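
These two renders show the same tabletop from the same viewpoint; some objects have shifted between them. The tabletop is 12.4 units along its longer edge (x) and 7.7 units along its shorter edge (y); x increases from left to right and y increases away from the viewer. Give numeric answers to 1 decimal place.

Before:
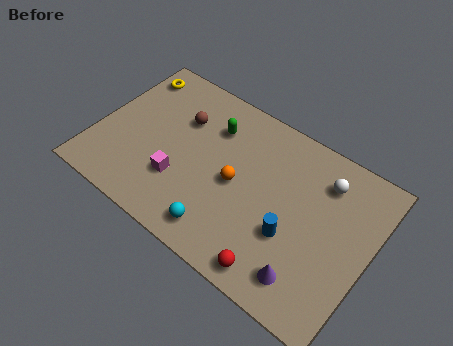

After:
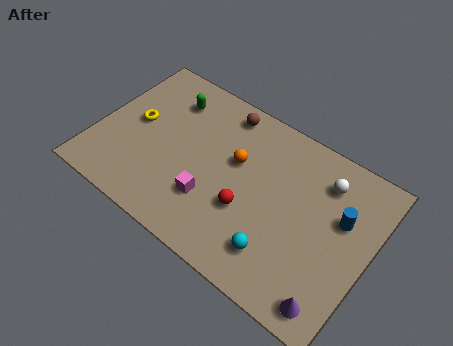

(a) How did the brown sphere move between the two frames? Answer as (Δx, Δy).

(1.7, 1.4)

From the two frames, the brown sphere sits at roughly (3.5, 5.3) before and (5.2, 6.7) after.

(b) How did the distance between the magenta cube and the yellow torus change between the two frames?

-0.8

The distance was about 5.1 in the first image and 4.3 in the second, so they moved 0.8 units closer together.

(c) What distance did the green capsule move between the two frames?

2.1

The green capsule was near (4.9, 5.7) before and (2.8, 6.0) after, so it travelled √(2.1² + 0.3²) ≈ 2.1 units.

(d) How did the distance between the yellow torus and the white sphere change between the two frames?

-0.5

The distance was about 9.1 in the first image and 8.6 in the second, so they moved 0.5 units closer together.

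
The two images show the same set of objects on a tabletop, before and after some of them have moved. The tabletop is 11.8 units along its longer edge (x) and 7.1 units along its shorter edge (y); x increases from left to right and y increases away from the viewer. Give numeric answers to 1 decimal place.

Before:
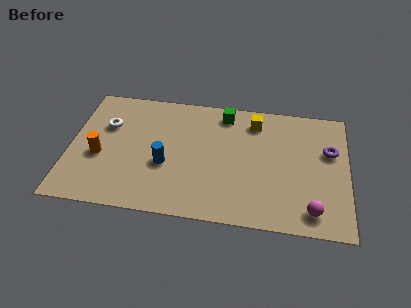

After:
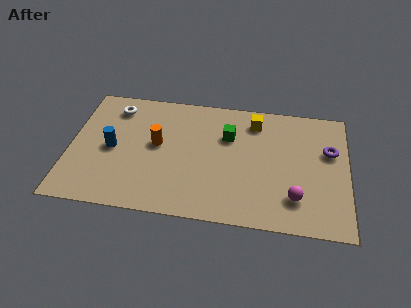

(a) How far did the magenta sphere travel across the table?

0.9

The magenta sphere moved from about (10.3, 1.1) to (9.6, 1.7), a distance of √(0.7² + 0.6²) ≈ 0.9.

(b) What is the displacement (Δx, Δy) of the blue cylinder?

(-2.3, 0.6)

The blue cylinder was at about (4.1, 2.8) and moved to about (1.8, 3.4).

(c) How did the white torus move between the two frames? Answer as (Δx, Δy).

(0.3, 1.1)

The white torus started near (1.5, 4.7) and ended near (1.8, 5.8).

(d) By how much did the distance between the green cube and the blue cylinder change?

+1.0

The distance was about 4.1 in the first image and 5.1 in the second, so they moved 1.0 units further apart.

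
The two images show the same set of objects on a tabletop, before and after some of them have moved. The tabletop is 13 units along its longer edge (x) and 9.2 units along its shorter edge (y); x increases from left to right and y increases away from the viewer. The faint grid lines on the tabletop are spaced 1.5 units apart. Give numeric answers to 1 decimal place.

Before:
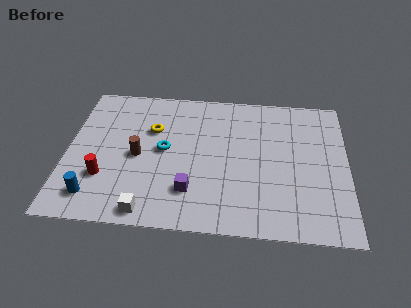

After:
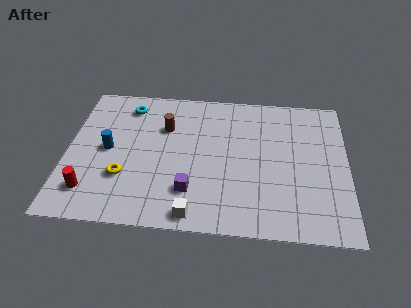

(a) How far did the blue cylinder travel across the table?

3.0

From (1.4, 1.6) to (1.9, 4.6), the blue cylinder covered √(0.5² + 3.0²) ≈ 3.0 units.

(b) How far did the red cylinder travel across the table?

1.1

The red cylinder moved from about (1.8, 2.8) to (1.2, 1.9), a distance of √(0.6² + 0.9²) ≈ 1.1.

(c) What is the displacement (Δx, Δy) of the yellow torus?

(-1.2, -3.2)

From the two frames, the yellow torus sits at roughly (3.9, 6.1) before and (2.7, 2.9) after.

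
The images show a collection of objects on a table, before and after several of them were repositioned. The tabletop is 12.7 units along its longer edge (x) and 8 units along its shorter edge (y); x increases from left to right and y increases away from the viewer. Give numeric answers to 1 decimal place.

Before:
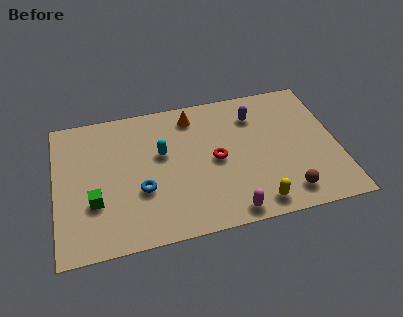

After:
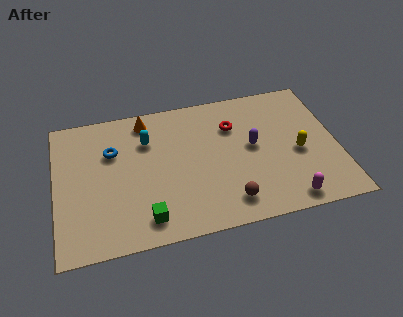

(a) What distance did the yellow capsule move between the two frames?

3.3

From (8.8, 1.0) to (10.9, 3.5), the yellow capsule covered √(2.1² + 2.5²) ≈ 3.3 units.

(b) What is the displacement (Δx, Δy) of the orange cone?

(-2.1, 0.2)

The orange cone started near (6.3, 6.7) and ended near (4.2, 6.9).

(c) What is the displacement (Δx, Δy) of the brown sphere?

(-2.6, 0.1)

The brown sphere was at about (10.2, 1.3) and moved to about (7.6, 1.4).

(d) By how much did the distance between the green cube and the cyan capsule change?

+0.7

Before: roughly 3.7 units apart; after: 4.4. That's 0.7 units further apart.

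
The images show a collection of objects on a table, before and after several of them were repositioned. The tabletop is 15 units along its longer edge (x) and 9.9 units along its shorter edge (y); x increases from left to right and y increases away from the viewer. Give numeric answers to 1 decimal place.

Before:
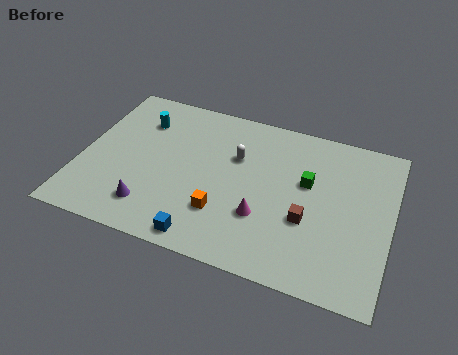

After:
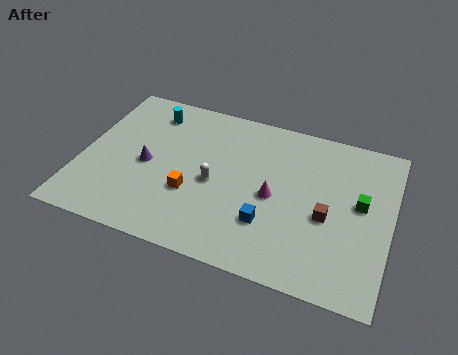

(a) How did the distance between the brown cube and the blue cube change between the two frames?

-2.4

They were about 5.4 units apart before and 3.0 after — 2.4 units closer together.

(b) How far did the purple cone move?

2.6

The purple cone moved from about (3.7, 2.0) to (3.2, 4.6), a distance of √(0.5² + 2.6²) ≈ 2.6.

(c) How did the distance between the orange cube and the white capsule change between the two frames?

-2.3

They were about 3.7 units apart before and 1.4 after — 2.3 units closer together.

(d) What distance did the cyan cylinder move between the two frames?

0.8

From (2.6, 7.4) to (3.0, 8.1), the cyan cylinder covered √(0.4² + 0.7²) ≈ 0.8 units.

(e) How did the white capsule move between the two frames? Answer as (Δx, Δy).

(-0.9, -2.0)

From the two frames, the white capsule sits at roughly (7.4, 6.5) before and (6.5, 4.5) after.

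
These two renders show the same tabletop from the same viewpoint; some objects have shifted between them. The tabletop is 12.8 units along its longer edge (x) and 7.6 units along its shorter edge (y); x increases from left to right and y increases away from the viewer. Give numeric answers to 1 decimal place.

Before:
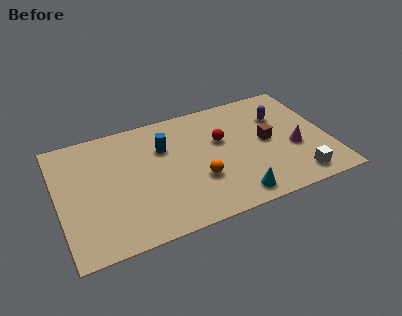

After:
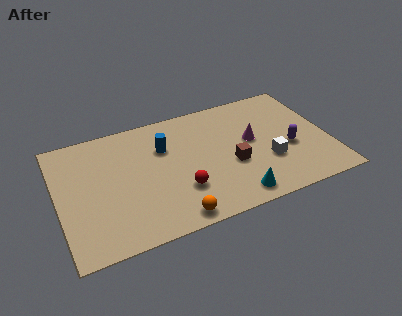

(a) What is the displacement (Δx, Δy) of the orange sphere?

(-1.4, -1.8)

The orange sphere started near (6.5, 2.6) and ended near (5.1, 0.8).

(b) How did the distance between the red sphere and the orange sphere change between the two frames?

-0.9

Before: roughly 2.5 units apart; after: 1.6. That's 0.9 units closer together.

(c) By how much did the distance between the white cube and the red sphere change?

-0.6

Before: roughly 4.8 units apart; after: 4.2. That's 0.6 units closer together.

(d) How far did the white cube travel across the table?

1.9

The white cube moved from about (11.0, 1.1) to (9.8, 2.6), a distance of √(1.2² + 1.5²) ≈ 1.9.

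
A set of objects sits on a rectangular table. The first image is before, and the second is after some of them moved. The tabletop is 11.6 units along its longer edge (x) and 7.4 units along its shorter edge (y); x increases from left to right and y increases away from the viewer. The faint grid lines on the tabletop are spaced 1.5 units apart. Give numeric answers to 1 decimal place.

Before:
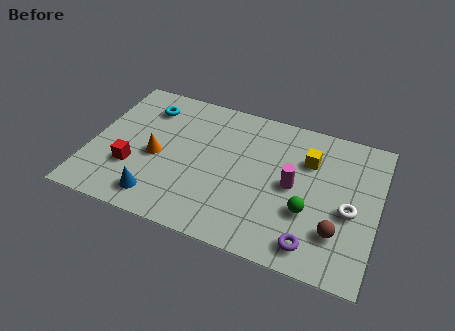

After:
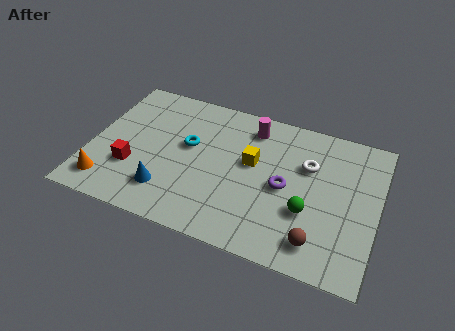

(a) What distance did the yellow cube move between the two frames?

2.4

The yellow cube moved from about (8.7, 5.2) to (6.5, 4.3), a distance of √(2.2² + 0.9²) ≈ 2.4.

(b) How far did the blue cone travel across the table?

0.6

The blue cone moved from about (3.0, 1.2) to (3.3, 1.7), a distance of √(0.3² + 0.5²) ≈ 0.6.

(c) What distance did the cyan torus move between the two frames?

2.4

The cyan torus moved from about (2.0, 5.8) to (3.9, 4.3), a distance of √(1.9² + 1.5²) ≈ 2.4.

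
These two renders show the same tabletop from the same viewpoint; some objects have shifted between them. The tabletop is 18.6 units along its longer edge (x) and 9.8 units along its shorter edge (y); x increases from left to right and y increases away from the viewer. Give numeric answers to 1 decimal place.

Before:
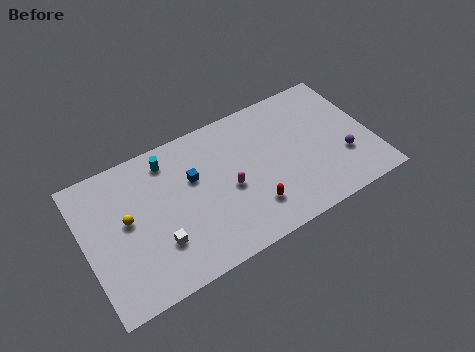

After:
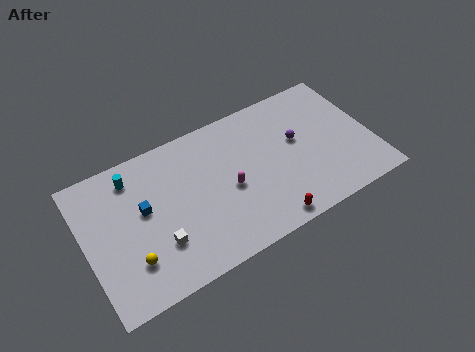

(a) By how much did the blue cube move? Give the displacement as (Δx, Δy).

(-3.3, -0.6)

The blue cube was at about (7.1, 6.2) and moved to about (3.8, 5.6).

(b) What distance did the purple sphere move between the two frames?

3.7

From (16.6, 3.2) to (13.9, 5.7), the purple sphere covered √(2.7² + 2.5²) ≈ 3.7 units.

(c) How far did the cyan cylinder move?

2.3

The cyan cylinder moved from about (5.7, 8.2) to (3.4, 8.1), a distance of √(2.3² + 0.1²) ≈ 2.3.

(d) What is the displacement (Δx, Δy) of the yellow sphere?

(-0.1, -2.8)

From the two frames, the yellow sphere sits at roughly (2.7, 5.4) before and (2.6, 2.6) after.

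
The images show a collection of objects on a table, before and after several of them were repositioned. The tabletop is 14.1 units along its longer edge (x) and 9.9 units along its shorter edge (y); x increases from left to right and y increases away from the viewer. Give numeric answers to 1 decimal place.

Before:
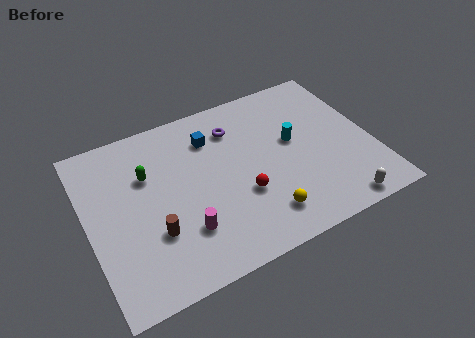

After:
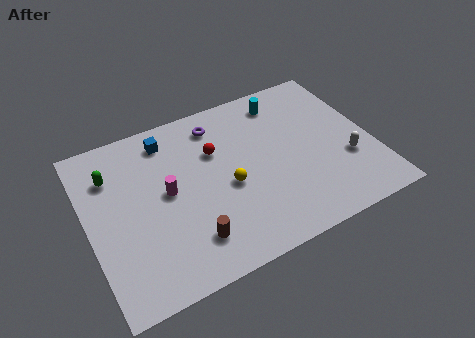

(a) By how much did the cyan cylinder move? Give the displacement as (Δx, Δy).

(-0.1, 2.7)

The cyan cylinder started near (10.3, 5.6) and ended near (10.2, 8.3).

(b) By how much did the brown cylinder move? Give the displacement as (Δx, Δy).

(1.6, -1.1)

The brown cylinder started near (3.0, 3.2) and ended near (4.6, 2.1).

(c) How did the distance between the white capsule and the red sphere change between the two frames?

+1.9

They were about 5.1 units apart before and 7.0 after — 1.9 units further apart.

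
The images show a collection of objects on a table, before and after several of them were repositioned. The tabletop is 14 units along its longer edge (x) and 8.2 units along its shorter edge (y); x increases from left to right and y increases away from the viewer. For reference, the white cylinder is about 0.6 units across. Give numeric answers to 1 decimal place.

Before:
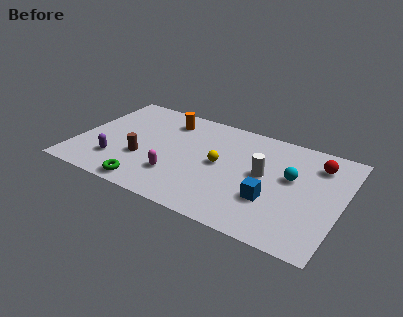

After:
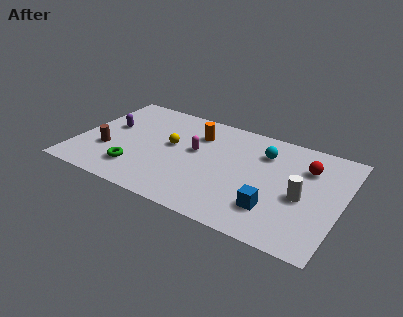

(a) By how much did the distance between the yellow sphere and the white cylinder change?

+4.9

They were about 2.3 units apart before and 7.2 after — 4.9 units further apart.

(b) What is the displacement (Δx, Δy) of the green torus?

(-0.8, 1.0)

The green torus was at about (4.2, 0.9) and moved to about (3.4, 1.9).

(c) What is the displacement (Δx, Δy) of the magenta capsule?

(0.7, 2.4)

From the two frames, the magenta capsule sits at roughly (5.5, 2.3) before and (6.2, 4.7) after.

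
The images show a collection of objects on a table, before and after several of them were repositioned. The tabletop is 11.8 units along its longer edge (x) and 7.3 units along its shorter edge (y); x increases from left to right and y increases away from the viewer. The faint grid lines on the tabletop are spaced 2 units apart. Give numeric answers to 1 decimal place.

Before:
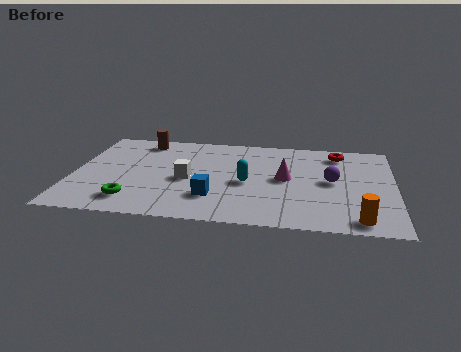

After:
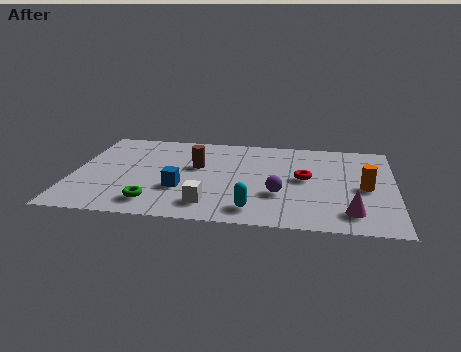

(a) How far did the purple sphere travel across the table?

2.3

The purple sphere moved from about (9.5, 3.8) to (7.6, 2.5), a distance of √(1.9² + 1.3²) ≈ 2.3.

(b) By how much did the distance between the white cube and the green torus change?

-0.7

Before: roughly 2.7 units apart; after: 2.0. That's 0.7 units closer together.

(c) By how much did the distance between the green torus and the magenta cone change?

+1.1

They were about 6.0 units apart before and 7.1 after — 1.1 units further apart.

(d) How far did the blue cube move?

1.3

The blue cube was near (5.2, 2.0) before and (4.0, 2.5) after, so it travelled √(1.2² + 0.5²) ≈ 1.3 units.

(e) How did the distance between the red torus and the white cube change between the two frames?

-2.0

The distance was about 6.2 in the first image and 4.2 in the second, so they moved 2.0 units closer together.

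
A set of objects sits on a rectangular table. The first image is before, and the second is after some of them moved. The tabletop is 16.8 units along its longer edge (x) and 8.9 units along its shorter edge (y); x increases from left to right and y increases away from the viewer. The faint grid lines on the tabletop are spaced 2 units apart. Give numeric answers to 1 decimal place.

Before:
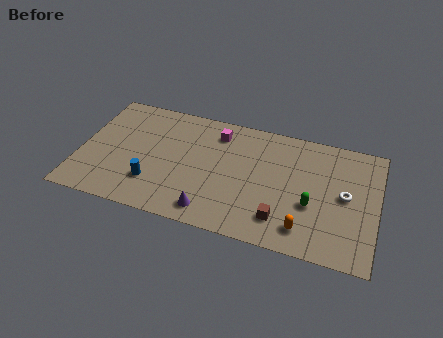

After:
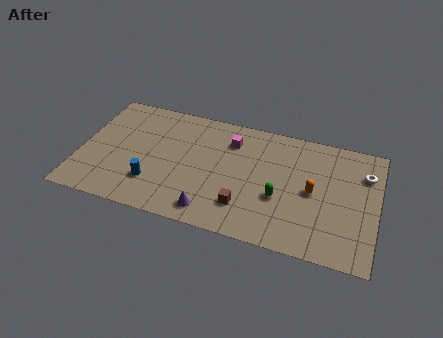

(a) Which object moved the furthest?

the orange capsule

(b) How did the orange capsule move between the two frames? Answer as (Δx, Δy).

(0.3, 2.8)

The orange capsule started near (12.9, 1.6) and ended near (13.2, 4.4).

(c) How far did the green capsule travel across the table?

1.8

The green capsule moved from about (13.2, 3.4) to (11.4, 3.4), a distance of √(1.8² + 0.0²) ≈ 1.8.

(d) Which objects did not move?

the blue cylinder and the purple cone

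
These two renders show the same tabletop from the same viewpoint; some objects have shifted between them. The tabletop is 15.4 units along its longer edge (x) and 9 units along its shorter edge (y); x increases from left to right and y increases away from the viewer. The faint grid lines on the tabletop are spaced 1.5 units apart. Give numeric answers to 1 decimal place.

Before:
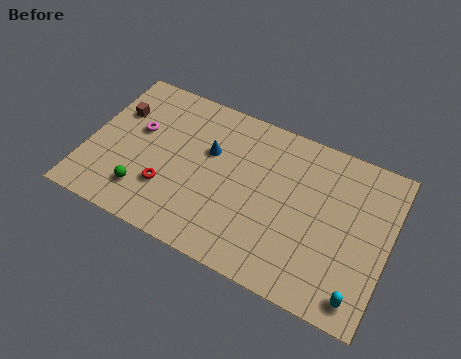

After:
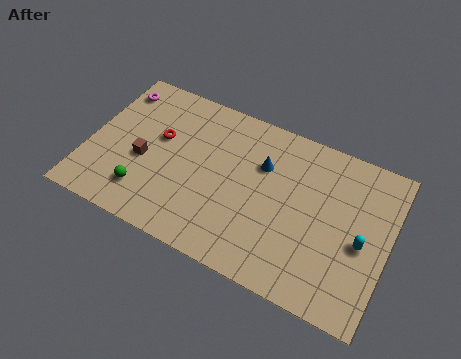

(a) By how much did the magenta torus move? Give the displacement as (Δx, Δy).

(-1.5, 2.0)

From the two frames, the magenta torus sits at roughly (2.4, 5.4) before and (0.9, 7.4) after.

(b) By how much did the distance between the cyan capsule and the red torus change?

+0.6

The distance was about 10.1 in the first image and 10.7 in the second, so they moved 0.6 units further apart.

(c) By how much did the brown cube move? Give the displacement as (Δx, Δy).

(1.7, -2.3)

From the two frames, the brown cube sits at roughly (1.2, 6.1) before and (2.9, 3.8) after.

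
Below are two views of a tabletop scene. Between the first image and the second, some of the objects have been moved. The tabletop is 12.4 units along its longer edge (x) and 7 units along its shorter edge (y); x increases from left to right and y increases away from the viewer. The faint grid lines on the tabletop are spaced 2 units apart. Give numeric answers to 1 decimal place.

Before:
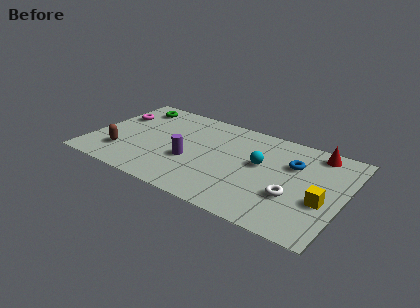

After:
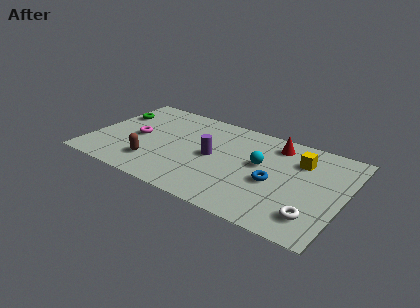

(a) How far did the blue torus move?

1.8

The blue torus was near (9.8, 4.7) before and (9.1, 3.0) after, so it travelled √(0.7² + 1.7²) ≈ 1.8 units.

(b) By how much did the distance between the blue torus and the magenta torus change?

-2.0

Before: roughly 8.9 units apart; after: 6.9. That's 2.0 units closer together.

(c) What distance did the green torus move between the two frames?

1.3

The green torus moved from about (1.6, 5.8) to (0.8, 4.8), a distance of √(0.8² + 1.0²) ≈ 1.3.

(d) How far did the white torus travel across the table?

1.4

The white torus moved from about (10.1, 2.4) to (11.2, 1.5), a distance of √(1.1² + 0.9²) ≈ 1.4.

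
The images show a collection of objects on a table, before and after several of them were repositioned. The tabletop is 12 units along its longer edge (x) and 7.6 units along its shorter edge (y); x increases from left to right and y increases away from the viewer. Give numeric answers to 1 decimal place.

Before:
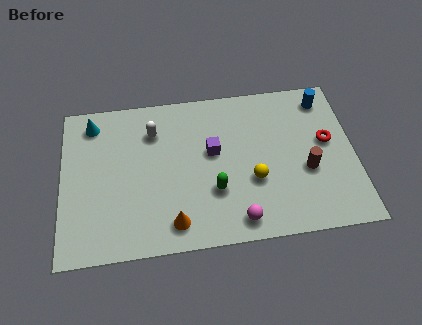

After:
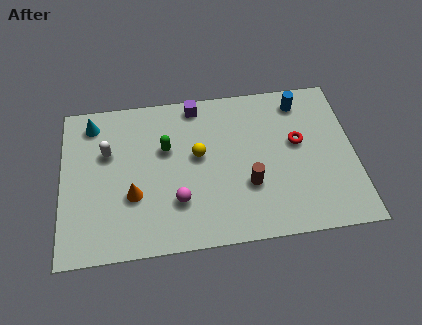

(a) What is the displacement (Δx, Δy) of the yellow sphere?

(-2.2, 1.5)

The yellow sphere was at about (7.8, 2.8) and moved to about (5.6, 4.3).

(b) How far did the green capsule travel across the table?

3.0

The green capsule moved from about (6.2, 2.5) to (4.3, 4.8), a distance of √(1.9² + 2.3²) ≈ 3.0.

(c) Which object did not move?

the cyan cone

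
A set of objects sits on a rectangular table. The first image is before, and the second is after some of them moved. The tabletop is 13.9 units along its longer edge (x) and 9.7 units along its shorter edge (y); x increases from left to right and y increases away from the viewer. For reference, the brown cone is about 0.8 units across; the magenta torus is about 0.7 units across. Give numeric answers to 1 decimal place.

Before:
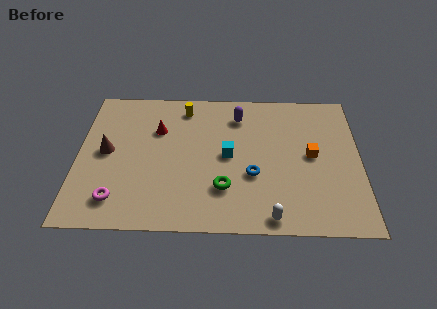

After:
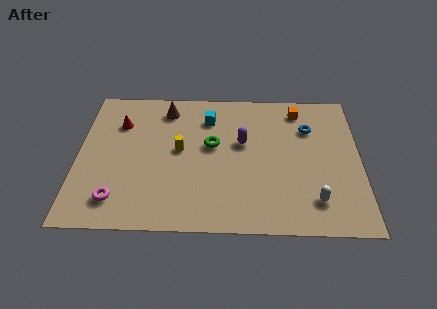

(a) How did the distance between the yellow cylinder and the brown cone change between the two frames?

-2.0

The distance was about 5.0 in the first image and 3.0 in the second, so they moved 2.0 units closer together.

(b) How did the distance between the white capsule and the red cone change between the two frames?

+2.8

They were about 8.0 units apart before and 10.8 after — 2.8 units further apart.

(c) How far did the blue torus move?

4.3

The blue torus was near (8.6, 3.6) before and (11.4, 6.9) after, so it travelled √(2.8² + 3.3²) ≈ 4.3 units.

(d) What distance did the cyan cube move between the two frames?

2.8

From (7.4, 4.9) to (6.4, 7.5), the cyan cube covered √(1.0² + 2.6²) ≈ 2.8 units.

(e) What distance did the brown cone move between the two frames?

4.2

The brown cone was near (1.4, 5.0) before and (4.3, 8.1) after, so it travelled √(2.9² + 3.1²) ≈ 4.2 units.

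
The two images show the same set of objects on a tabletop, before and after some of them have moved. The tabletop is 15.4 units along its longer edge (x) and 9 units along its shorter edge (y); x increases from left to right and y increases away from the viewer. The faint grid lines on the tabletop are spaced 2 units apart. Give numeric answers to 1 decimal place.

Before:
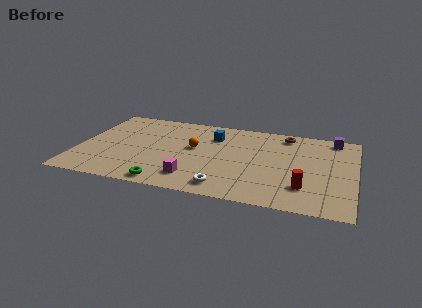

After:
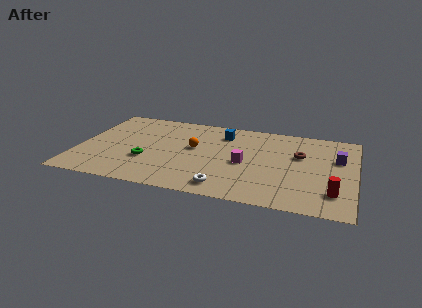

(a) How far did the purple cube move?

2.2

From (14.1, 8.0) to (14.4, 5.8), the purple cube covered √(0.3² + 2.2²) ≈ 2.2 units.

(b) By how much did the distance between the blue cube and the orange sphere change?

+0.6

Before: roughly 1.9 units apart; after: 2.5. That's 0.6 units further apart.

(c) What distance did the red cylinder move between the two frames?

1.6

The red cylinder was near (12.7, 2.3) before and (14.3, 2.1) after, so it travelled √(1.6² + 0.2²) ≈ 1.6 units.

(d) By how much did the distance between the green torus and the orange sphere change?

-1.2

Before: roughly 4.4 units apart; after: 3.2. That's 1.2 units closer together.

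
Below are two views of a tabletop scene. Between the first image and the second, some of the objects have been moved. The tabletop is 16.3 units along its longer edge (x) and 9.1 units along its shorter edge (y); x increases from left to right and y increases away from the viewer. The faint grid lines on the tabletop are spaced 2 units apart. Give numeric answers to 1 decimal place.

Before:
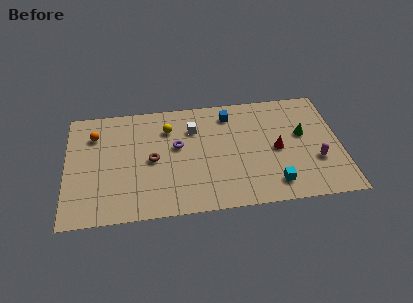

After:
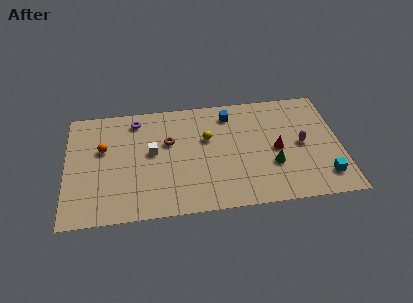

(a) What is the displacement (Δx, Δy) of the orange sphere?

(0.5, -1.2)

The orange sphere was at about (1.7, 6.8) and moved to about (2.2, 5.6).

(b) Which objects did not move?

the blue cube and the red cone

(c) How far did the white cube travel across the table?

3.0

From (7.6, 6.6) to (5.1, 5.0), the white cube covered √(2.5² + 1.6²) ≈ 3.0 units.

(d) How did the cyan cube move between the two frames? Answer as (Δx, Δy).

(3.0, 0.2)

From the two frames, the cyan cube sits at roughly (12.2, 1.6) before and (15.2, 1.8) after.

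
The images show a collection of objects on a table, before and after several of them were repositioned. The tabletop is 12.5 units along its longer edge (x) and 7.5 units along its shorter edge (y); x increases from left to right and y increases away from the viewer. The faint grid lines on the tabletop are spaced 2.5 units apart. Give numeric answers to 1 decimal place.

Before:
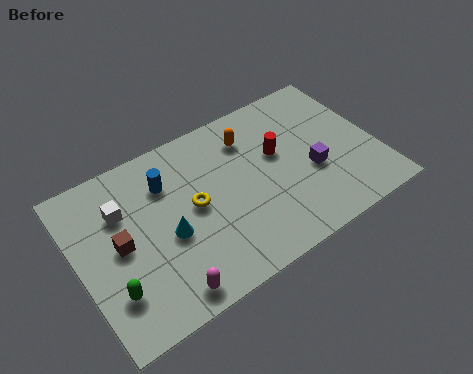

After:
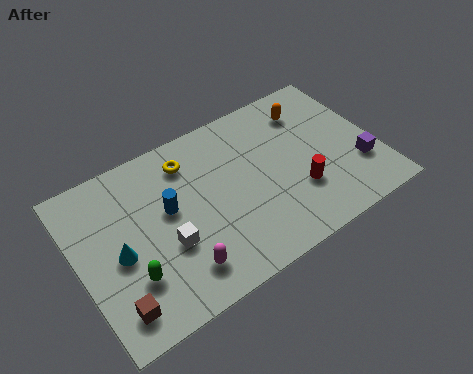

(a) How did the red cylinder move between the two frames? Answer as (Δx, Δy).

(0.5, -2.1)

The red cylinder started near (8.5, 4.5) and ended near (9.0, 2.4).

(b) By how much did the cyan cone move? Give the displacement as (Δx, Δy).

(-2.0, 0.2)

The cyan cone started near (3.6, 3.2) and ended near (1.6, 3.4).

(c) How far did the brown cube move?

2.6

From (1.7, 3.8) to (1.1, 1.3), the brown cube covered √(0.6² + 2.5²) ≈ 2.6 units.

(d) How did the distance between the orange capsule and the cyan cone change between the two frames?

+4.2

The distance was about 4.7 in the first image and 8.9 in the second, so they moved 4.2 units further apart.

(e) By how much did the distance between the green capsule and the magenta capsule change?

-0.3

They were about 2.3 units apart before and 2.0 after — 0.3 units closer together.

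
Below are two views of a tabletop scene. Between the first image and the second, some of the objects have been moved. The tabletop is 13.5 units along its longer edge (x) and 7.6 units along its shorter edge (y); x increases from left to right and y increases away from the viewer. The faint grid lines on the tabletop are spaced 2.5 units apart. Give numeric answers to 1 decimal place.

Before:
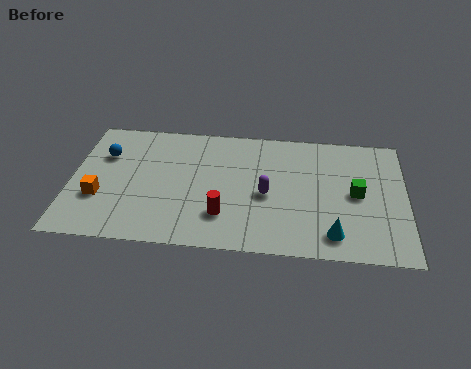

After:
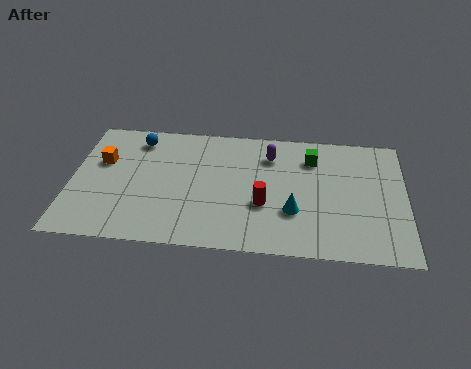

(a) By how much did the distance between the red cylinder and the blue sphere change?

+0.4

Before: roughly 5.9 units apart; after: 6.3. That's 0.4 units further apart.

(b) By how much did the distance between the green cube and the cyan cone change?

+0.7

Before: roughly 2.7 units apart; after: 3.4. That's 0.7 units further apart.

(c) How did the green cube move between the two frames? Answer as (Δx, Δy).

(-1.8, 2.0)

The green cube started near (11.5, 3.8) and ended near (9.7, 5.8).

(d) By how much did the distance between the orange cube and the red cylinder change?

+1.9

They were about 5.0 units apart before and 6.9 after — 1.9 units further apart.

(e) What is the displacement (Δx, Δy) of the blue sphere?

(1.3, 1.1)

From the two frames, the blue sphere sits at roughly (1.3, 5.2) before and (2.6, 6.3) after.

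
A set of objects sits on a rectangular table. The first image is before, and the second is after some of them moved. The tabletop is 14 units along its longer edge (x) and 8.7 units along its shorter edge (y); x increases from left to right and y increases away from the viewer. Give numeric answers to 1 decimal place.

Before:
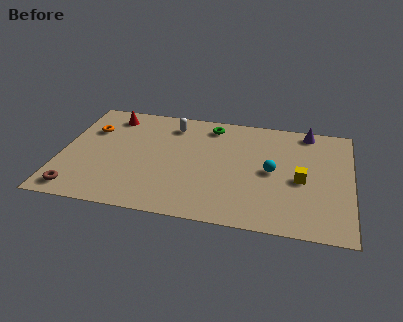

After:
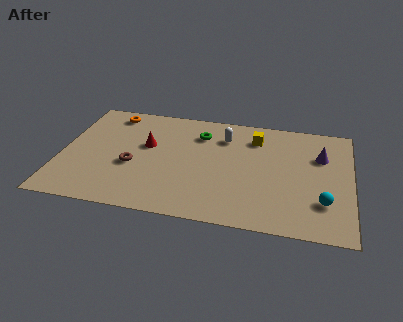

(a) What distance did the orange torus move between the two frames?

1.7

The orange torus was near (1.3, 6.0) before and (2.2, 7.5) after, so it travelled √(0.9² + 1.5²) ≈ 1.7 units.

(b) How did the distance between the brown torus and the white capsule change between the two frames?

-2.0

They were about 7.3 units apart before and 5.3 after — 2.0 units closer together.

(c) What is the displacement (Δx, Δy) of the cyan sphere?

(2.5, -1.9)

From the two frames, the cyan sphere sits at roughly (10.2, 4.3) before and (12.7, 2.4) after.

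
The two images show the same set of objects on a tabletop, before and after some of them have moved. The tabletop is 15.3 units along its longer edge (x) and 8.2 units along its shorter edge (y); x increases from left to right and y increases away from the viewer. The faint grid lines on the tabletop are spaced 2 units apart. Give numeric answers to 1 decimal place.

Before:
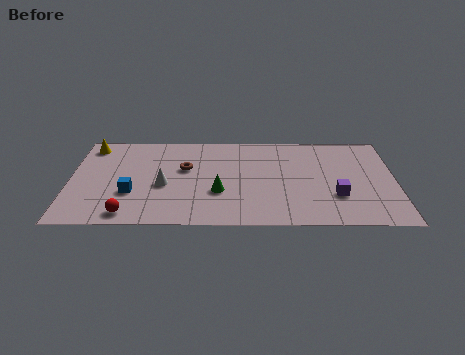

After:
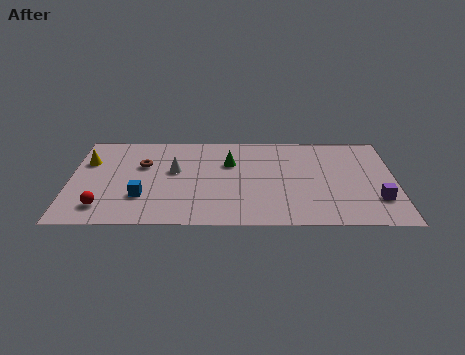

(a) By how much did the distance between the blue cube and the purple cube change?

+1.4

Before: roughly 9.6 units apart; after: 11.0. That's 1.4 units further apart.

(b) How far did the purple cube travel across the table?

1.9

The purple cube moved from about (12.5, 2.6) to (14.4, 2.3), a distance of √(1.9² + 0.3²) ≈ 1.9.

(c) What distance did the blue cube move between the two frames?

0.6

The blue cube was near (2.9, 2.8) before and (3.4, 2.5) after, so it travelled √(0.5² + 0.3²) ≈ 0.6 units.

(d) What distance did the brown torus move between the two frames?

2.0

The brown torus was near (5.4, 5.0) before and (3.4, 5.3) after, so it travelled √(2.0² + 0.3²) ≈ 2.0 units.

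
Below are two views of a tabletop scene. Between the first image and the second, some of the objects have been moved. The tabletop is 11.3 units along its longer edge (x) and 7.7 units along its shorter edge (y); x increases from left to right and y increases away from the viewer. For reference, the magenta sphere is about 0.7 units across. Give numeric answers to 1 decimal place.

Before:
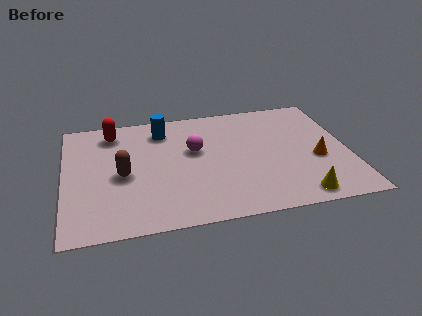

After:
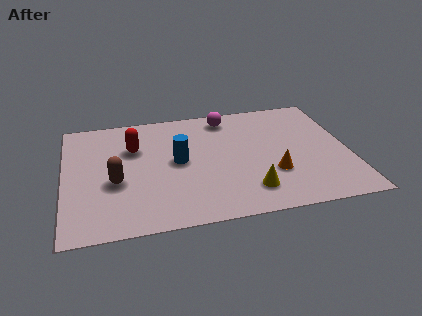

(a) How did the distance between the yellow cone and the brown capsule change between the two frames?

-1.9

Before: roughly 7.3 units apart; after: 5.4. That's 1.9 units closer together.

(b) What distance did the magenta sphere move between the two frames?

2.4

The magenta sphere moved from about (5.2, 4.6) to (6.6, 6.6), a distance of √(1.4² + 2.0²) ≈ 2.4.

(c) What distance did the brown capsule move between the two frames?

0.5

The brown capsule moved from about (2.3, 3.5) to (2.0, 3.1), a distance of √(0.3² + 0.4²) ≈ 0.5.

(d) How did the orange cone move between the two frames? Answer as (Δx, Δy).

(-1.8, -0.6)

From the two frames, the orange cone sits at roughly (10.0, 3.1) before and (8.2, 2.5) after.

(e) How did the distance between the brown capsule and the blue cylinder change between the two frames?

-0.5

Before: roughly 3.2 units apart; after: 2.7. That's 0.5 units closer together.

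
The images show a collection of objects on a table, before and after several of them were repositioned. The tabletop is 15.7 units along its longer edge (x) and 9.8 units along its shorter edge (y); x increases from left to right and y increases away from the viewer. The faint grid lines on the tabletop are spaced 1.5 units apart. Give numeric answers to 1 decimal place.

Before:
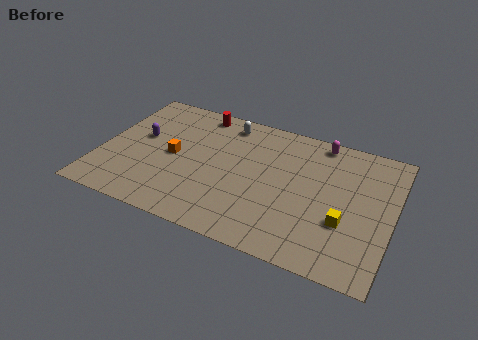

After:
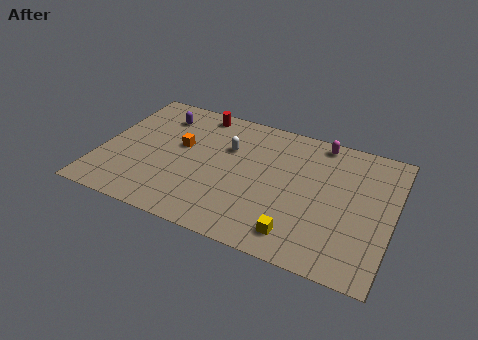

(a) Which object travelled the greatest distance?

the yellow cube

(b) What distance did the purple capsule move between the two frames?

2.2

From (2.0, 5.6) to (2.8, 7.7), the purple capsule covered √(0.8² + 2.1²) ≈ 2.2 units.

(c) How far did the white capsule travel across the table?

1.9

From (6.4, 8.4) to (6.7, 6.5), the white capsule covered √(0.3² + 1.9²) ≈ 1.9 units.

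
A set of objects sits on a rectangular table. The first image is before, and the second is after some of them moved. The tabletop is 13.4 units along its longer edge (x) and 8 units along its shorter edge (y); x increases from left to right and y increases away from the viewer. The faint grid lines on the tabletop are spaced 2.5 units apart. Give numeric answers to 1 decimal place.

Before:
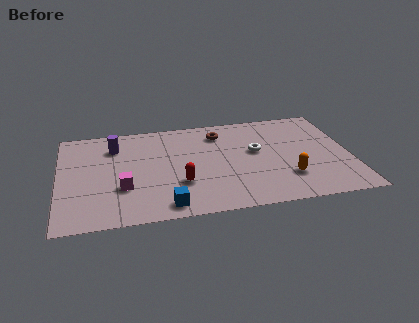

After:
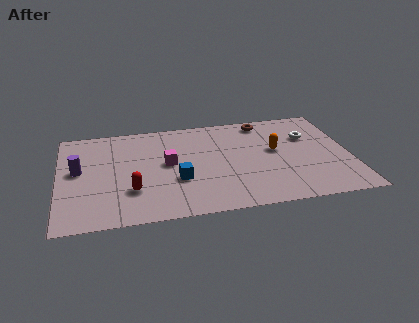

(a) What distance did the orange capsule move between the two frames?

2.3

The orange capsule moved from about (10.4, 2.2) to (10.0, 4.5), a distance of √(0.4² + 2.3²) ≈ 2.3.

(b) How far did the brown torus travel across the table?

2.2

The brown torus moved from about (7.5, 6.4) to (9.6, 7.0), a distance of √(2.1² + 0.6²) ≈ 2.2.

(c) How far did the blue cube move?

2.0

The blue cube moved from about (4.8, 1.0) to (5.4, 2.9), a distance of √(0.6² + 1.9²) ≈ 2.0.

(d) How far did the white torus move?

2.6

From (9.1, 4.6) to (11.6, 5.4), the white torus covered √(2.5² + 0.8²) ≈ 2.6 units.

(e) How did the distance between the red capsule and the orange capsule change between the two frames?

+2.1

Before: roughly 4.9 units apart; after: 7.0. That's 2.1 units further apart.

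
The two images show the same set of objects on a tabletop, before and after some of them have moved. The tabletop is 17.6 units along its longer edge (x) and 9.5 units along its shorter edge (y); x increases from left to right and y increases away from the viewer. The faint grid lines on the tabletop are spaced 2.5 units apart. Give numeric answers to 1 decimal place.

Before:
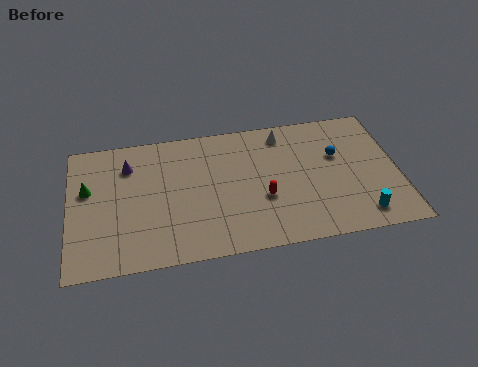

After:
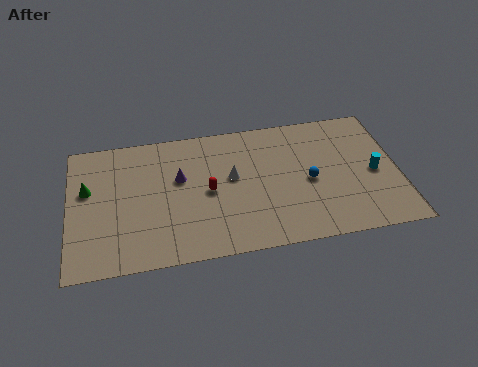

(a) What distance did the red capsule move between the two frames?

3.1

The red capsule moved from about (10.3, 3.6) to (7.4, 4.6), a distance of √(2.9² + 1.0²) ≈ 3.1.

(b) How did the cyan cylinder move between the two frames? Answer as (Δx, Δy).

(0.9, 2.9)

The cyan cylinder started near (15.4, 1.5) and ended near (16.3, 4.4).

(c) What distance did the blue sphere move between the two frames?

2.3

The blue sphere was near (14.4, 6.0) before and (12.8, 4.4) after, so it travelled √(1.6² + 1.6²) ≈ 2.3 units.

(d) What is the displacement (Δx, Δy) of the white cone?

(-2.9, -2.7)

The white cone started near (11.6, 8.1) and ended near (8.7, 5.4).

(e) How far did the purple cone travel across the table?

3.0

The purple cone was near (3.2, 7.2) before and (5.9, 5.8) after, so it travelled √(2.7² + 1.4²) ≈ 3.0 units.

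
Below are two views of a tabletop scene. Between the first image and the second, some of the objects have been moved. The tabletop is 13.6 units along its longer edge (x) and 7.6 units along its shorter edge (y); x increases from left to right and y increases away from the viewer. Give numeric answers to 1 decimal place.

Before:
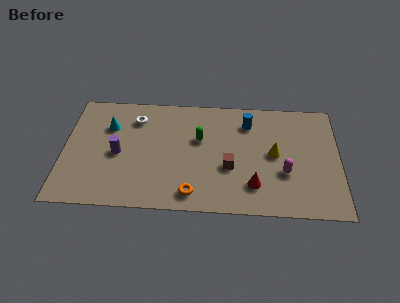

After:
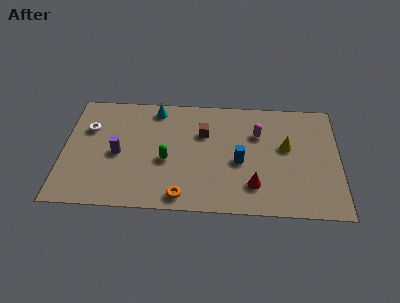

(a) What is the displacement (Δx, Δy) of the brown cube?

(-1.3, 2.2)

The brown cube started near (8.2, 2.9) and ended near (6.9, 5.1).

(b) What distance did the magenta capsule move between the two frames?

2.8

From (10.9, 2.7) to (9.6, 5.2), the magenta capsule covered √(1.3² + 2.5²) ≈ 2.8 units.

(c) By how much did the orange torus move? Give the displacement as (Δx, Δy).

(-0.5, -0.2)

From the two frames, the orange torus sits at roughly (6.4, 1.1) before and (5.9, 0.9) after.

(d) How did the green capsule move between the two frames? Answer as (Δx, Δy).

(-1.6, -1.5)

From the two frames, the green capsule sits at roughly (6.7, 4.7) before and (5.1, 3.2) after.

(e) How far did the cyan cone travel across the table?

2.6

The cyan cone moved from about (2.2, 5.3) to (4.5, 6.6), a distance of √(2.3² + 1.3²) ≈ 2.6.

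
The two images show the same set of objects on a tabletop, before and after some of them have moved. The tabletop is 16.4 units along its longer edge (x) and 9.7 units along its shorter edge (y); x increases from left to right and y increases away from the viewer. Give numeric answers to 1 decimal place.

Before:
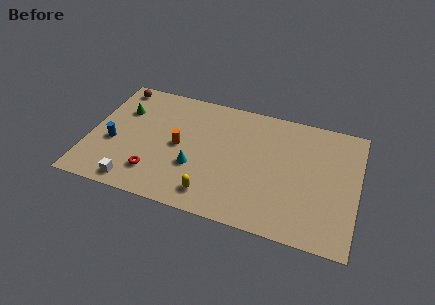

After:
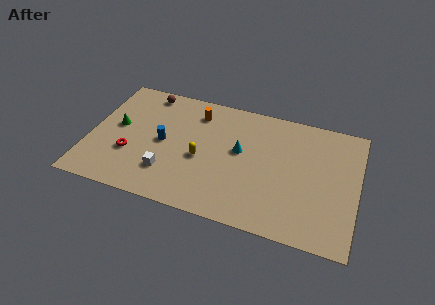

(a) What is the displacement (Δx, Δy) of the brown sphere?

(1.9, 0.0)

From the two frames, the brown sphere sits at roughly (1.2, 8.6) before and (3.1, 8.6) after.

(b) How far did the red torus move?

1.9

From (4.2, 2.2) to (2.6, 3.3), the red torus covered √(1.6² + 1.1²) ≈ 1.9 units.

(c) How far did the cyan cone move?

3.3

The cyan cone moved from about (6.6, 3.4) to (9.2, 5.5), a distance of √(2.6² + 2.1²) ≈ 3.3.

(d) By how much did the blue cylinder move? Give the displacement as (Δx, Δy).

(3.0, 0.9)

The blue cylinder was at about (1.5, 3.9) and moved to about (4.5, 4.8).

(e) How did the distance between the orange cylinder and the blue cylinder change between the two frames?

-0.6

Before: roughly 4.1 units apart; after: 3.5. That's 0.6 units closer together.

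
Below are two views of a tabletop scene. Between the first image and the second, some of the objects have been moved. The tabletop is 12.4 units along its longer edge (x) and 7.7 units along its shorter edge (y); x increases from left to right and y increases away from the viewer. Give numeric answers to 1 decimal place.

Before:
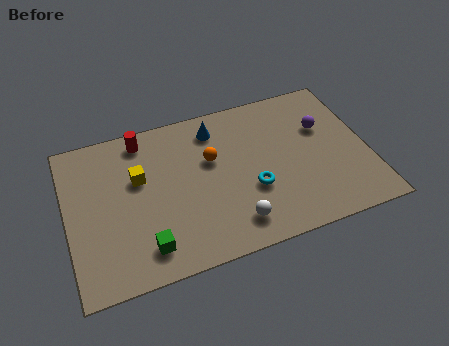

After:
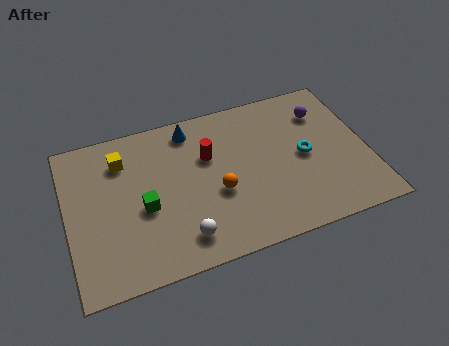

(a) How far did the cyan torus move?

2.5

From (7.5, 2.8) to (9.8, 3.8), the cyan torus covered √(2.3² + 1.0²) ≈ 2.5 units.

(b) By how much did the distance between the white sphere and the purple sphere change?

+2.2

The distance was about 5.5 in the first image and 7.7 in the second, so they moved 2.2 units further apart.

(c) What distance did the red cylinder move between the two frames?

3.1

From (3.3, 6.7) to (5.9, 5.0), the red cylinder covered √(2.6² + 1.7²) ≈ 3.1 units.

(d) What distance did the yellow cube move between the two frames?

1.3

From (3.0, 4.8) to (2.4, 5.9), the yellow cube covered √(0.6² + 1.1²) ≈ 1.3 units.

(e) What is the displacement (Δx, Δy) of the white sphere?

(-2.1, 0.0)

The white sphere started near (6.6, 1.4) and ended near (4.5, 1.4).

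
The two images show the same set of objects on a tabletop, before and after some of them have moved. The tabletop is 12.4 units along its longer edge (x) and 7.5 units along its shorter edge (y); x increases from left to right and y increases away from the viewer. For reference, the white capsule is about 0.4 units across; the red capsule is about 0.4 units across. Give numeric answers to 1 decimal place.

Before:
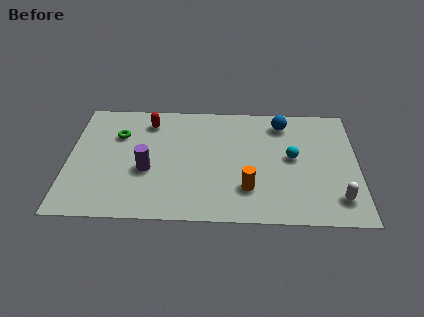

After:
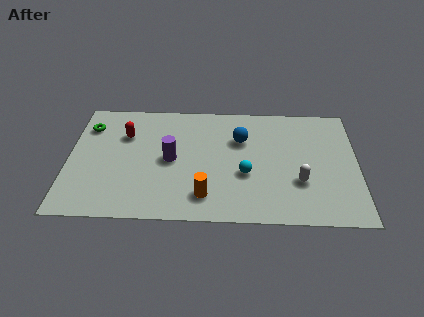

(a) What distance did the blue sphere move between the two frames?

2.1

From (9.2, 6.2) to (7.4, 5.1), the blue sphere covered √(1.8² + 1.1²) ≈ 2.1 units.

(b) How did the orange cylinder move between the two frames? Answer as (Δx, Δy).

(-1.8, -0.5)

The orange cylinder was at about (7.7, 2.0) and moved to about (5.9, 1.5).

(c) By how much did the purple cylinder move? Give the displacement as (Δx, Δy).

(1.0, 0.7)

The purple cylinder started near (3.4, 3.0) and ended near (4.4, 3.7).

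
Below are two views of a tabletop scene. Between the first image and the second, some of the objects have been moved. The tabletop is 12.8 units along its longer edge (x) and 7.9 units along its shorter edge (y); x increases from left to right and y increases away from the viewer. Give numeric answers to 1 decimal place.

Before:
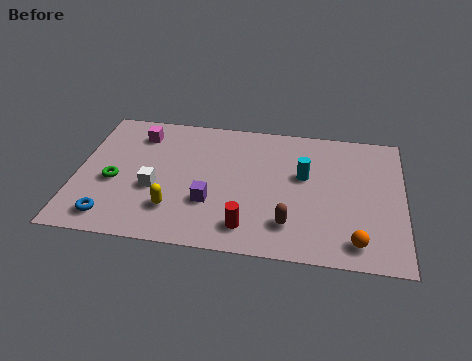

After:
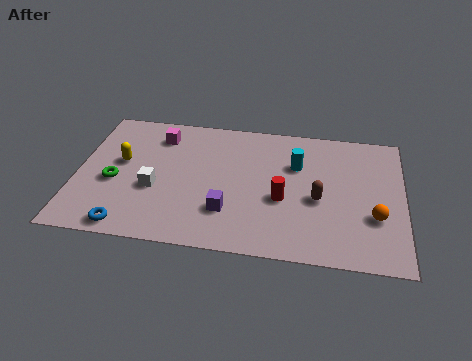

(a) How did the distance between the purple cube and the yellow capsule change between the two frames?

+3.4

They were about 1.5 units apart before and 4.9 after — 3.4 units further apart.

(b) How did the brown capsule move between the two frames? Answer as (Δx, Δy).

(1.1, 1.6)

From the two frames, the brown capsule sits at roughly (8.4, 1.8) before and (9.5, 3.4) after.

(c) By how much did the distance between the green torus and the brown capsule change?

+0.9

They were about 7.1 units apart before and 8.0 after — 0.9 units further apart.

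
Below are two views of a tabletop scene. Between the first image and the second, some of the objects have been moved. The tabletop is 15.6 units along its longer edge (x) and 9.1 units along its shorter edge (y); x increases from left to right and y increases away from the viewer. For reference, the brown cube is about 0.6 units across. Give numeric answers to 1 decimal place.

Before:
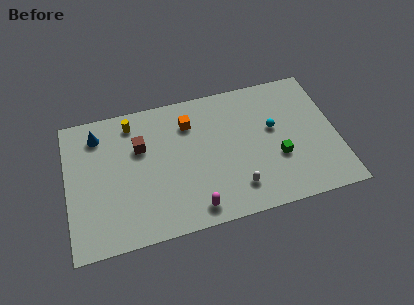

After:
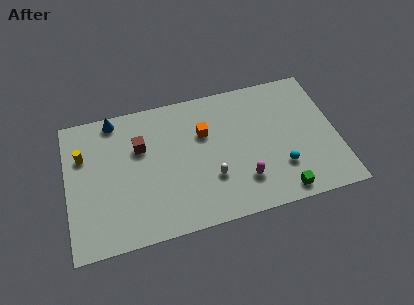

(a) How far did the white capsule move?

1.7

The white capsule moved from about (9.6, 1.9) to (8.2, 2.9), a distance of √(1.4² + 1.0²) ≈ 1.7.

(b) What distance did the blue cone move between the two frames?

1.3

The blue cone moved from about (1.9, 7.4) to (2.9, 8.2), a distance of √(1.0² + 0.8²) ≈ 1.3.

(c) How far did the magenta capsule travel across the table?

3.1

The magenta capsule was near (7.1, 1.2) before and (10.0, 2.3) after, so it travelled √(2.9² + 1.1²) ≈ 3.1 units.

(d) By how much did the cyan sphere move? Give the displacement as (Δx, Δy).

(0.2, -2.7)

The cyan sphere started near (12.0, 5.3) and ended near (12.2, 2.6).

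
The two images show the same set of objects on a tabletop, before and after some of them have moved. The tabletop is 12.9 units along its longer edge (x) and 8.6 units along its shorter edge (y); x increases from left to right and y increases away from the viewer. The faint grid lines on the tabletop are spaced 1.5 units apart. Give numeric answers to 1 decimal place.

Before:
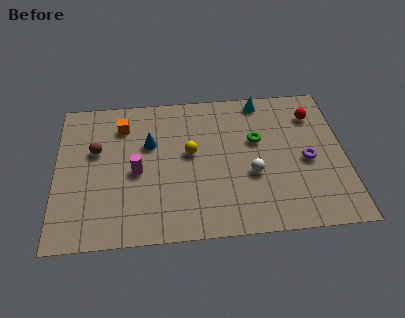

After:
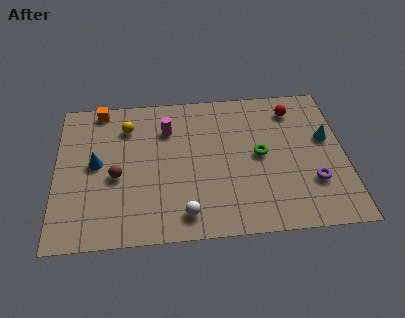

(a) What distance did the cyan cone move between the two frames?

3.8

The cyan cone moved from about (9.3, 7.7) to (12.1, 5.1), a distance of √(2.8² + 2.6²) ≈ 3.8.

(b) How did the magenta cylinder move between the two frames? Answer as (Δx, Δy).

(1.4, 2.4)

The magenta cylinder was at about (3.6, 3.9) and moved to about (5.0, 6.3).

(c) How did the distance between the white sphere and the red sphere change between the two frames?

+3.2

They were about 4.4 units apart before and 7.6 after — 3.2 units further apart.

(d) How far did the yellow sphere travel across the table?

3.3

From (6.0, 4.8) to (3.2, 6.6), the yellow sphere covered √(2.8² + 1.8²) ≈ 3.3 units.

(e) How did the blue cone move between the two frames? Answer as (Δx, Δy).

(-2.4, -1.0)

The blue cone started near (4.2, 5.5) and ended near (1.8, 4.5).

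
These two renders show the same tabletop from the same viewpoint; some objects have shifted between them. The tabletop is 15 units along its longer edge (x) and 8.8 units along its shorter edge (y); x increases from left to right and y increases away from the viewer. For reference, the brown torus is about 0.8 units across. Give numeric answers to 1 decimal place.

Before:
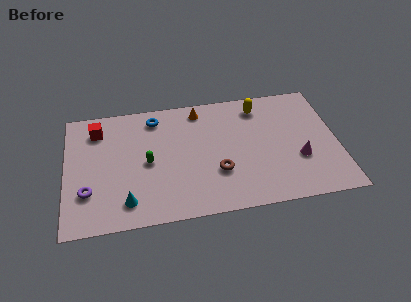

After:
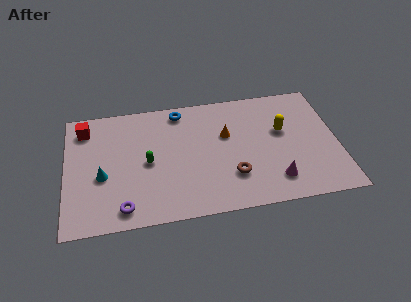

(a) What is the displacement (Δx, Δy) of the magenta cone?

(-1.4, -1.3)

The magenta cone was at about (12.8, 3.1) and moved to about (11.4, 1.8).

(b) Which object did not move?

the green capsule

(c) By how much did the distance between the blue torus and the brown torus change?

+0.3

They were about 5.6 units apart before and 5.9 after — 0.3 units further apart.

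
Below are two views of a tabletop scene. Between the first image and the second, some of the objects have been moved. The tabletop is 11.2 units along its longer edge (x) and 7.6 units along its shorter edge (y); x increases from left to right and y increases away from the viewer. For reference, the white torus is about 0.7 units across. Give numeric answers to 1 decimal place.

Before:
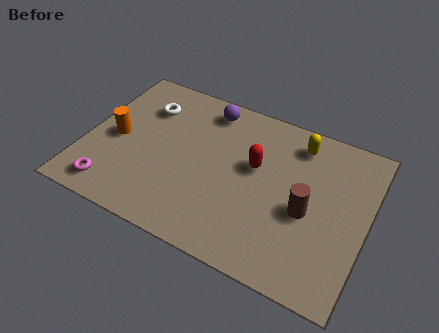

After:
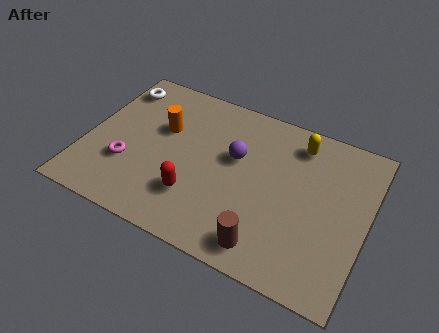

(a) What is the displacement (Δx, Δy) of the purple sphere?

(1.4, -1.9)

The purple sphere started near (4.5, 6.5) and ended near (5.9, 4.6).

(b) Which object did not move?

the yellow capsule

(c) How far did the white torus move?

1.4

The white torus was near (2.1, 5.6) before and (0.8, 6.2) after, so it travelled √(1.3² + 0.6²) ≈ 1.4 units.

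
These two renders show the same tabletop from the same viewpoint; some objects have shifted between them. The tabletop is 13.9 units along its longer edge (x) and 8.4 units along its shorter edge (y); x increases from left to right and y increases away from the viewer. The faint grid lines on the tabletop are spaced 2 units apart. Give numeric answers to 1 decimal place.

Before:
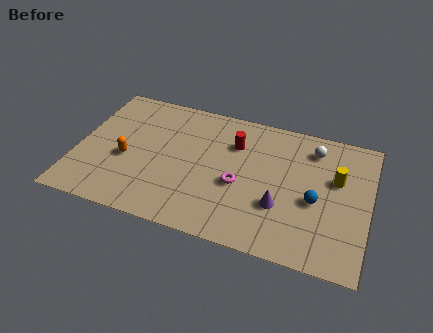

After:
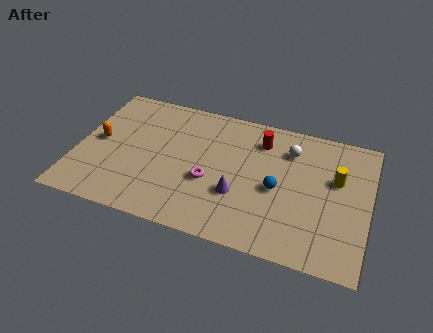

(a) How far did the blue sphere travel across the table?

1.8

The blue sphere moved from about (11.4, 3.6) to (9.6, 3.8), a distance of √(1.8² + 0.2²) ≈ 1.8.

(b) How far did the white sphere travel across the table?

1.2

The white sphere was near (11.1, 6.8) before and (10.0, 6.4) after, so it travelled √(1.1² + 0.4²) ≈ 1.2 units.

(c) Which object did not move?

the yellow cylinder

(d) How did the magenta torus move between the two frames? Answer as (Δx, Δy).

(-1.4, -0.2)

The magenta torus was at about (7.8, 3.5) and moved to about (6.4, 3.3).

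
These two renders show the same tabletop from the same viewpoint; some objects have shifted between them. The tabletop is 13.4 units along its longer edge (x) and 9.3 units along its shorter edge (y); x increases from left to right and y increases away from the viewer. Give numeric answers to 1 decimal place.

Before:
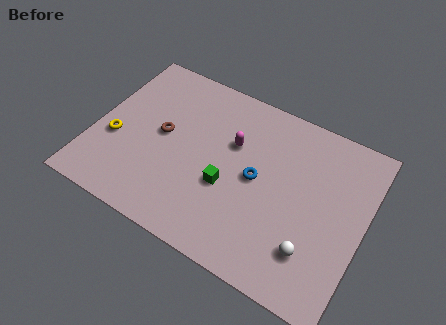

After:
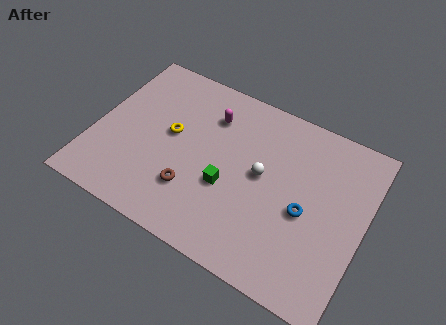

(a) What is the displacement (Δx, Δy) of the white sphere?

(-2.9, 2.7)

The white sphere was at about (11.2, 2.3) and moved to about (8.3, 5.0).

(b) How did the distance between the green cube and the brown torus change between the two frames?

-1.8

The distance was about 3.7 in the first image and 1.9 in the second, so they moved 1.8 units closer together.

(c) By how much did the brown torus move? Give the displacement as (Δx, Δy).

(1.9, -2.3)

The brown torus started near (3.3, 4.9) and ended near (5.2, 2.6).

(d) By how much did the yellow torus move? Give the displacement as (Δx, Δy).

(2.6, 1.5)

The yellow torus was at about (1.1, 3.6) and moved to about (3.7, 5.1).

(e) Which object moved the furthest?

the white sphere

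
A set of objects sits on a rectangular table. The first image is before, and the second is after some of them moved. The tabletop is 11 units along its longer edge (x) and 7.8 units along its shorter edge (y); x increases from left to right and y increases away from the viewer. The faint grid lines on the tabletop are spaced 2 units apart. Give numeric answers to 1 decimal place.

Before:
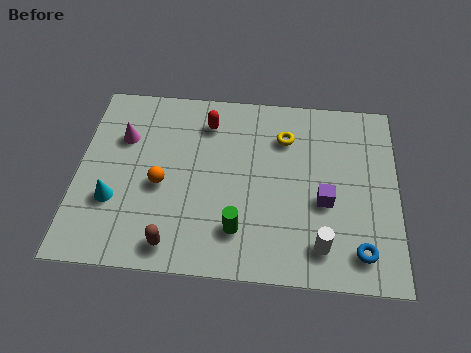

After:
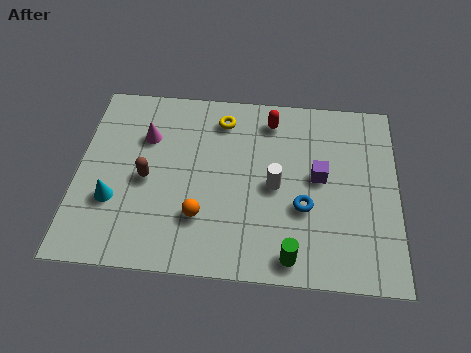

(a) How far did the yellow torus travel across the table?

2.3

From (7.1, 5.8) to (4.9, 6.4), the yellow torus covered √(2.2² + 0.6²) ≈ 2.3 units.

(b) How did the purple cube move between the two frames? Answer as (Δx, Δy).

(-0.2, 1.0)

The purple cube started near (8.5, 3.2) and ended near (8.3, 4.2).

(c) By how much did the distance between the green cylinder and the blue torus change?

-2.1

Before: roughly 4.1 units apart; after: 2.0. That's 2.1 units closer together.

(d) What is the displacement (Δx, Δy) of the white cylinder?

(-1.6, 2.3)

From the two frames, the white cylinder sits at roughly (8.4, 1.4) before and (6.8, 3.7) after.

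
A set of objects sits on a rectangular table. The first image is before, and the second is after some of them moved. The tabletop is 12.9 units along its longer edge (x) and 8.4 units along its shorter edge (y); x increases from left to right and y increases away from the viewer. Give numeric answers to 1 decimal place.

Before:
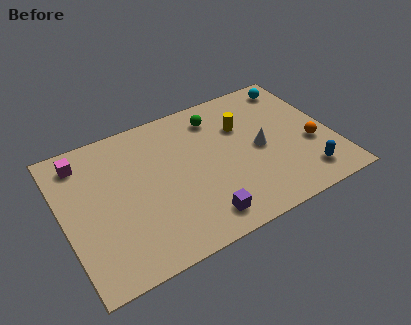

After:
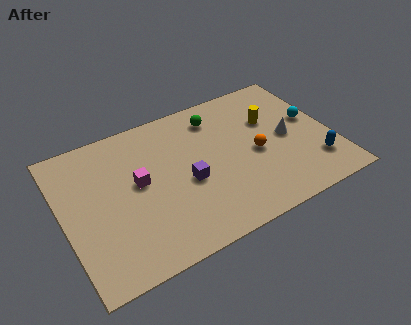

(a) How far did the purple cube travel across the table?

2.3

From (6.1, 1.3) to (5.8, 3.6), the purple cube covered √(0.3² + 2.3²) ≈ 2.3 units.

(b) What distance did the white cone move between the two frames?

1.4

The white cone moved from about (9.4, 4.0) to (10.8, 4.1), a distance of √(1.4² + 0.1²) ≈ 1.4.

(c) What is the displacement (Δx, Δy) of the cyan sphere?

(0.4, -2.5)

The cyan sphere started near (11.7, 7.2) and ended near (12.1, 4.7).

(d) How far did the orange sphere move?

2.7

The orange sphere moved from about (11.8, 3.2) to (9.2, 3.8), a distance of √(2.6² + 0.6²) ≈ 2.7.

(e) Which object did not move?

the green sphere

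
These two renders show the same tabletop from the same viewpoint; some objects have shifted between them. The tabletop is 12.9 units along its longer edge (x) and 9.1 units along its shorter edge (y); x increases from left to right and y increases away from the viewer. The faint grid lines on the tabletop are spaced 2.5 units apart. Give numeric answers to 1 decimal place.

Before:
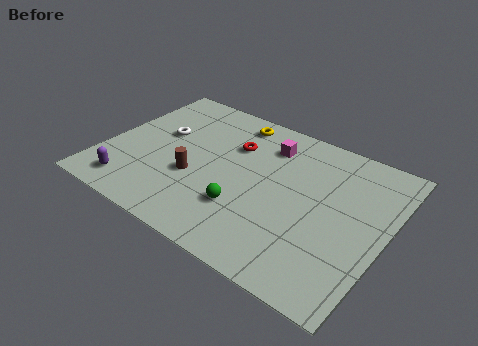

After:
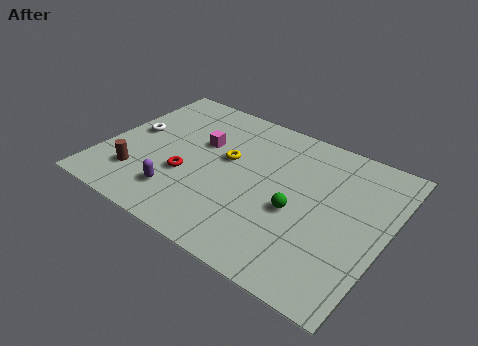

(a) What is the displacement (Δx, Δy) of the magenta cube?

(-2.9, -1.4)

From the two frames, the magenta cube sits at roughly (7.1, 7.1) before and (4.2, 5.7) after.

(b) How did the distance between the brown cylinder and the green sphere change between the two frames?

+4.7

Before: roughly 2.6 units apart; after: 7.3. That's 4.7 units further apart.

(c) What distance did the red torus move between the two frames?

3.4

From (5.6, 6.3) to (4.0, 3.3), the red torus covered √(1.6² + 3.0²) ≈ 3.4 units.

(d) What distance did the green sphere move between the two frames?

2.5

The green sphere moved from about (6.8, 2.7) to (9.0, 3.8), a distance of √(2.2² + 1.1²) ≈ 2.5.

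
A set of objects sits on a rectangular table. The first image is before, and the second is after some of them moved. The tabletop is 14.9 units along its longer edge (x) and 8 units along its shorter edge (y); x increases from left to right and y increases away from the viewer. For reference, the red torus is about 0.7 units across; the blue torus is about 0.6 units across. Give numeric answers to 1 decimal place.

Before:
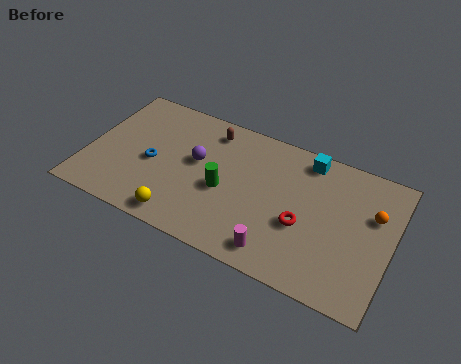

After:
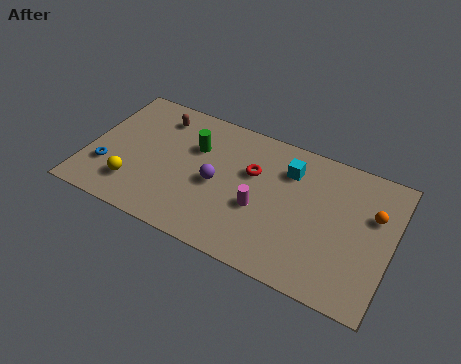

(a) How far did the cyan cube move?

1.3

From (10.5, 7.0) to (9.7, 6.0), the cyan cube covered √(0.8² + 1.0²) ≈ 1.3 units.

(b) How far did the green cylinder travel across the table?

2.5

The green cylinder moved from about (6.8, 3.5) to (5.1, 5.4), a distance of √(1.7² + 1.9²) ≈ 2.5.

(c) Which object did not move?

the orange sphere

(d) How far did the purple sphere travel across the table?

1.4

The purple sphere moved from about (5.3, 4.6) to (6.4, 3.7), a distance of √(1.1² + 0.9²) ≈ 1.4.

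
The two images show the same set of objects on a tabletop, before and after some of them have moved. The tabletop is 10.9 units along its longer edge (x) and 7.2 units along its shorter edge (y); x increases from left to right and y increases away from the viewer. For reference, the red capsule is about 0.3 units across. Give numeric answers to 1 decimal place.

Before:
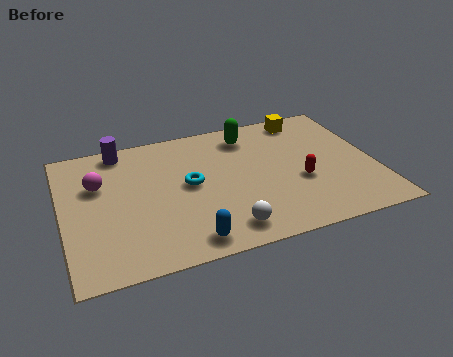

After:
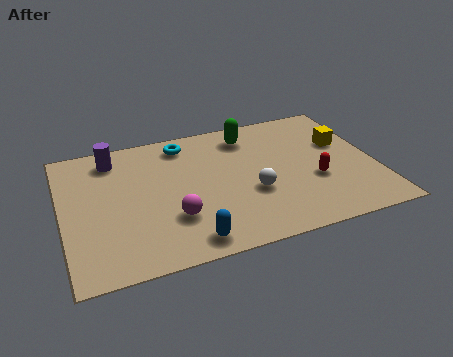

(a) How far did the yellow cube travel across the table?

2.1

The yellow cube was near (8.8, 6.3) before and (9.9, 4.5) after, so it travelled √(1.1² + 1.8²) ≈ 2.1 units.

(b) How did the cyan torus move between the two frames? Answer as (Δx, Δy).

(0.0, 2.3)

From the two frames, the cyan torus sits at roughly (4.4, 3.8) before and (4.4, 6.1) after.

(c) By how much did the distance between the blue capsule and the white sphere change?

+1.7

The distance was about 1.3 in the first image and 3.0 in the second, so they moved 1.7 units further apart.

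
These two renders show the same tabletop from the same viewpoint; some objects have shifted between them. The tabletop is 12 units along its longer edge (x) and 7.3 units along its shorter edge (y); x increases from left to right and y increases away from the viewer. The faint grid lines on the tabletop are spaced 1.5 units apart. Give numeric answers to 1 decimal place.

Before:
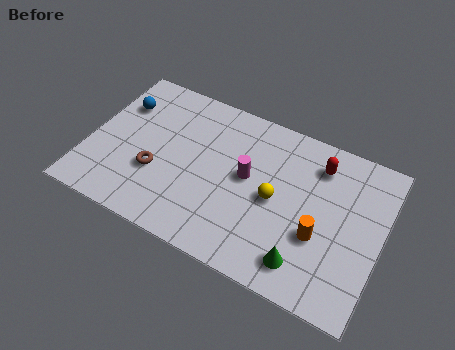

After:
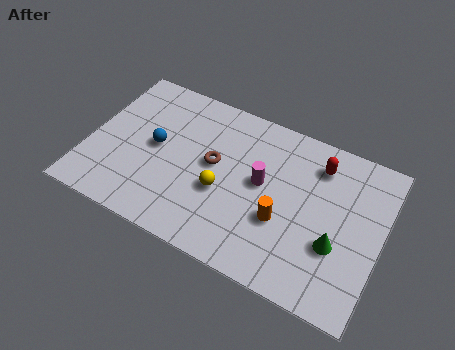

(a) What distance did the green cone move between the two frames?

1.7

The green cone moved from about (9.2, 1.3) to (10.3, 2.6), a distance of √(1.1² + 1.3²) ≈ 1.7.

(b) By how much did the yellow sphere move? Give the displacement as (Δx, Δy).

(-2.1, -0.6)

The yellow sphere was at about (7.7, 3.5) and moved to about (5.6, 2.9).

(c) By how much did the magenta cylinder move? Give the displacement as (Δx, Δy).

(0.6, 0.0)

From the two frames, the magenta cylinder sits at roughly (6.5, 4.0) before and (7.1, 4.0) after.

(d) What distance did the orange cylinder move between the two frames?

1.5

The orange cylinder moved from about (9.6, 2.7) to (8.1, 2.7), a distance of √(1.5² + 0.0²) ≈ 1.5.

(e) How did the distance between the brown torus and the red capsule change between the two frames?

-2.6

Before: roughly 7.1 units apart; after: 4.5. That's 2.6 units closer together.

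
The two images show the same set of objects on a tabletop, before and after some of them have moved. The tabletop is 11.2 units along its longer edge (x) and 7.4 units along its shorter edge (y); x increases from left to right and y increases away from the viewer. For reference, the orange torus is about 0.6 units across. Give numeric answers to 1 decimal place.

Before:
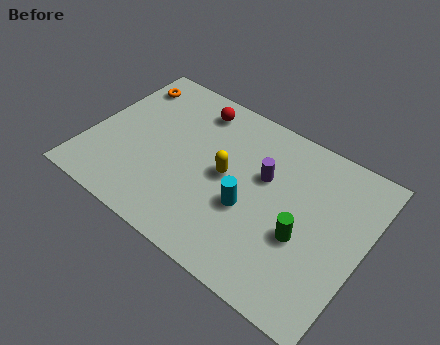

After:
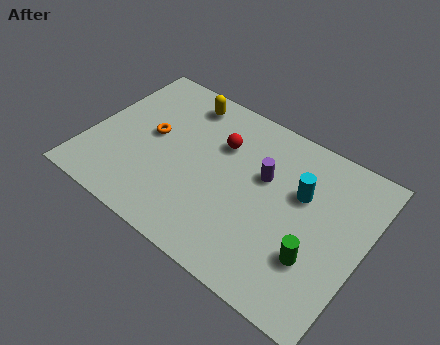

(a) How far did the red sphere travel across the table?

1.7

The red sphere moved from about (3.8, 6.2) to (5.1, 5.1), a distance of √(1.3² + 1.1²) ≈ 1.7.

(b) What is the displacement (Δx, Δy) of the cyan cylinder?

(1.8, 1.8)

From the two frames, the cyan cylinder sits at roughly (6.7, 2.9) before and (8.5, 4.7) after.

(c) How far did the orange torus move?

2.5

The orange torus moved from about (0.9, 6.0) to (2.4, 4.0), a distance of √(1.5² + 2.0²) ≈ 2.5.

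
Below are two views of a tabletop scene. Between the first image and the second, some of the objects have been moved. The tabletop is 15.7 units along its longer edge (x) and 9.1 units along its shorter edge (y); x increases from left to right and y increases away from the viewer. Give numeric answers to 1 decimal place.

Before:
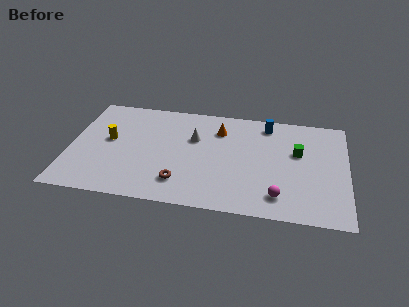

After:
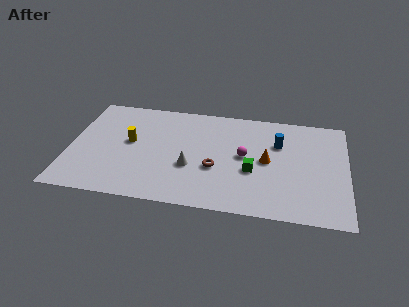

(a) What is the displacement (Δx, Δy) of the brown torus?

(1.9, 1.5)

The brown torus was at about (6.4, 2.0) and moved to about (8.3, 3.5).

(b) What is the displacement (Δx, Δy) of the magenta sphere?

(-2.0, 3.1)

The magenta sphere started near (11.9, 1.7) and ended near (9.9, 4.8).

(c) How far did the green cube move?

3.2

From (12.9, 5.6) to (10.4, 3.6), the green cube covered √(2.5² + 2.0²) ≈ 3.2 units.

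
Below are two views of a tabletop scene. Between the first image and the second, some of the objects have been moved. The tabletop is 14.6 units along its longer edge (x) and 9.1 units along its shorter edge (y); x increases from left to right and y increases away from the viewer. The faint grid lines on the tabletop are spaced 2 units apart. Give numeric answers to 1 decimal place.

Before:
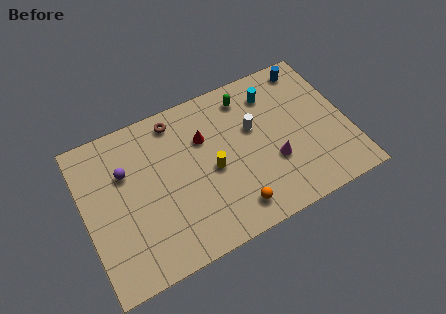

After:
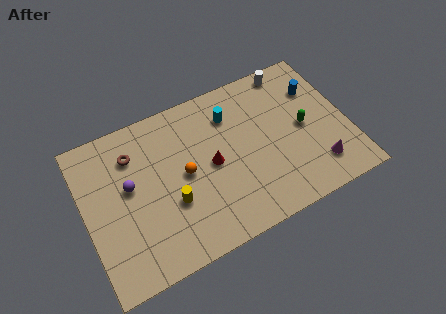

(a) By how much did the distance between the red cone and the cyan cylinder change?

-1.3

They were about 4.1 units apart before and 2.8 after — 1.3 units closer together.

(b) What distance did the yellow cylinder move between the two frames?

2.6

The yellow cylinder was near (7.0, 4.2) before and (4.6, 3.3) after, so it travelled √(2.4² + 0.9²) ≈ 2.6 units.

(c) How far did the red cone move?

1.7

From (6.8, 6.2) to (7.0, 4.5), the red cone covered √(0.2² + 1.7²) ≈ 1.7 units.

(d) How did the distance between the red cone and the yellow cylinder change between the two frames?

+0.7

The distance was about 2.0 in the first image and 2.7 in the second, so they moved 0.7 units further apart.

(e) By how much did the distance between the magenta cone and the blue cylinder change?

-0.9

They were about 5.5 units apart before and 4.6 after — 0.9 units closer together.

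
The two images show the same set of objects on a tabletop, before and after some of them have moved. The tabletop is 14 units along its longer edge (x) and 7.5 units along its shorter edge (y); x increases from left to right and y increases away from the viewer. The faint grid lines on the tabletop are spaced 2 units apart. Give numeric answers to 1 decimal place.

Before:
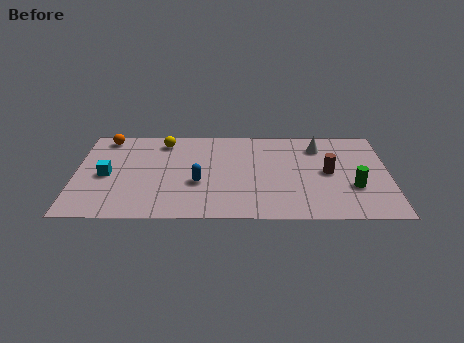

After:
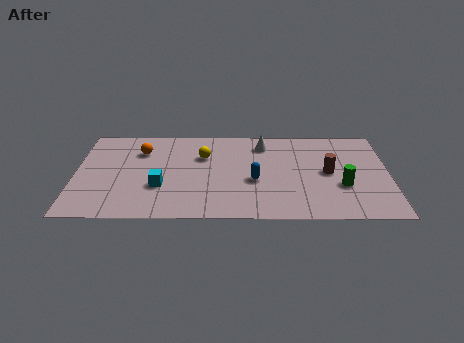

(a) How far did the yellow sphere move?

2.2

From (3.9, 6.3) to (5.7, 5.1), the yellow sphere covered √(1.8² + 1.2²) ≈ 2.2 units.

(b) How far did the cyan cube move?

2.6

The cyan cube moved from about (1.4, 3.5) to (3.8, 2.6), a distance of √(2.4² + 0.9²) ≈ 2.6.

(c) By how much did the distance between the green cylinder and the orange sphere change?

-2.4

The distance was about 11.8 in the first image and 9.4 in the second, so they moved 2.4 units closer together.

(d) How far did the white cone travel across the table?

2.5

The white cone was near (10.9, 5.9) before and (8.4, 6.1) after, so it travelled √(2.5² + 0.2²) ≈ 2.5 units.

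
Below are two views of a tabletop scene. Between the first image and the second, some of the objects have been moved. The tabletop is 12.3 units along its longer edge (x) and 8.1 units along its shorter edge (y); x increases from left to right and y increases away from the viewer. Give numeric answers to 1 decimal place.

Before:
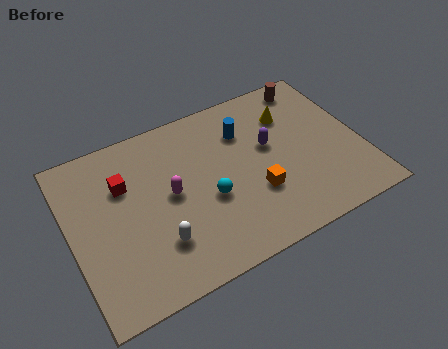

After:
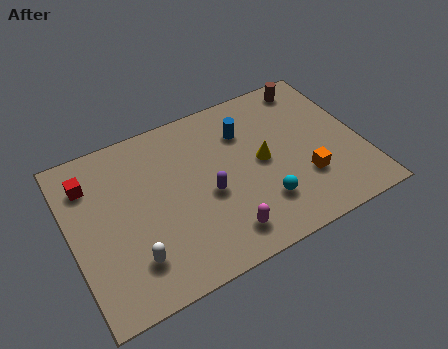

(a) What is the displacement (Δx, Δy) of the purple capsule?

(-2.8, -1.2)

From the two frames, the purple capsule sits at roughly (8.5, 4.7) before and (5.7, 3.5) after.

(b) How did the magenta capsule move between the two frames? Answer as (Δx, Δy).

(1.8, -2.8)

From the two frames, the magenta capsule sits at roughly (4.2, 4.2) before and (6.0, 1.4) after.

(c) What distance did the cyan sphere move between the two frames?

2.4

From (5.7, 3.3) to (7.8, 2.1), the cyan sphere covered √(2.1² + 1.2²) ≈ 2.4 units.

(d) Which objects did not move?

the blue cylinder and the brown cylinder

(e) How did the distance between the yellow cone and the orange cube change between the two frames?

-1.5

Before: roughly 3.8 units apart; after: 2.3. That's 1.5 units closer together.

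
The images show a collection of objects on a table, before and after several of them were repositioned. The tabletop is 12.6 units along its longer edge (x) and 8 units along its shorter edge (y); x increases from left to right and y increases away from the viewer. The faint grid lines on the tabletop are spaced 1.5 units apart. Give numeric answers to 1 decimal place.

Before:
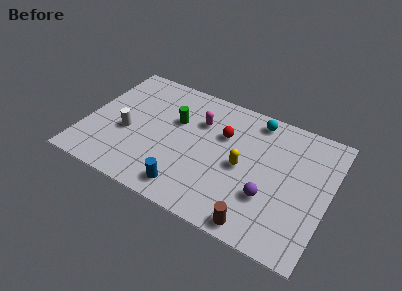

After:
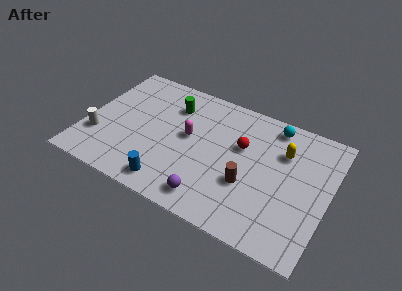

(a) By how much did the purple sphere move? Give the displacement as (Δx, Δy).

(-2.8, -1.4)

The purple sphere started near (9.7, 2.6) and ended near (6.9, 1.2).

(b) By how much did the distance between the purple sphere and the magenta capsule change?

-1.4

Before: roughly 5.0 units apart; after: 3.6. That's 1.4 units closer together.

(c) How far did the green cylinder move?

0.9

From (4.5, 5.1) to (4.2, 6.0), the green cylinder covered √(0.3² + 0.9²) ≈ 0.9 units.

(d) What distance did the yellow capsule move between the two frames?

2.6

The yellow capsule moved from about (8.2, 3.8) to (10.1, 5.6), a distance of √(1.9² + 1.8²) ≈ 2.6.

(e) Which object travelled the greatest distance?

the purple sphere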